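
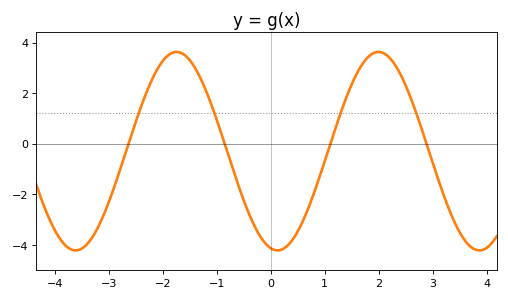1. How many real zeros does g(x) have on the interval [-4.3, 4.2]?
4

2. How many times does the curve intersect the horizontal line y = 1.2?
4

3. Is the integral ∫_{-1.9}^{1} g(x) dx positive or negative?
negative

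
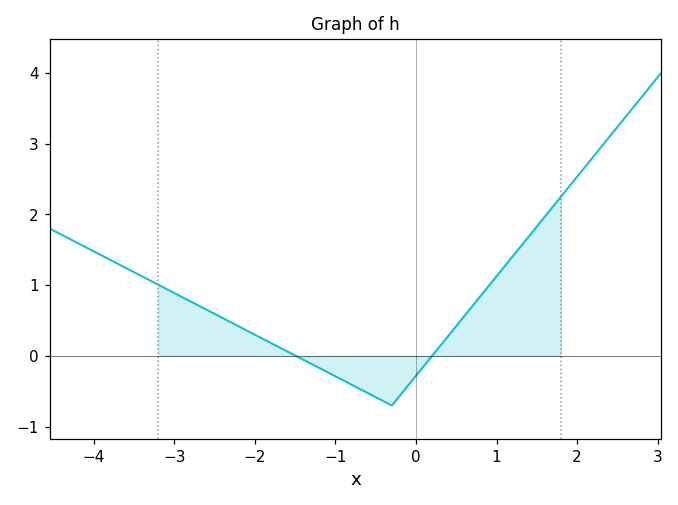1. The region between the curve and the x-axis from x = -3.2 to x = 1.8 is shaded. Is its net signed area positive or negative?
positive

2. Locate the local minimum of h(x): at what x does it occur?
-0.3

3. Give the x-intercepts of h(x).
-1.49, 0.198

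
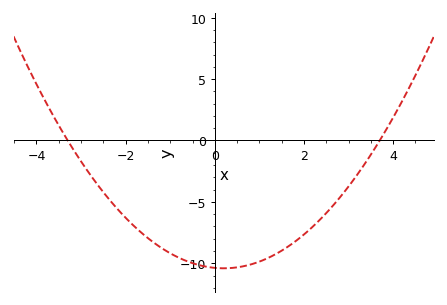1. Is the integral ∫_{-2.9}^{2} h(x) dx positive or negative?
negative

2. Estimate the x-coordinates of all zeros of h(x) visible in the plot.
-3.3, 3.7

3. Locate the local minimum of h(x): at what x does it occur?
0.2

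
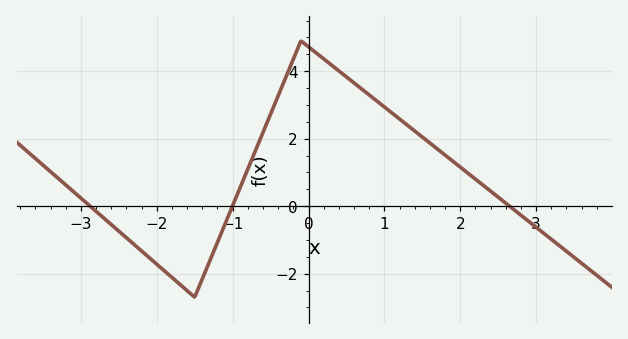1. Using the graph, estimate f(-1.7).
-2.4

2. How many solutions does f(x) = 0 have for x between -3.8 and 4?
3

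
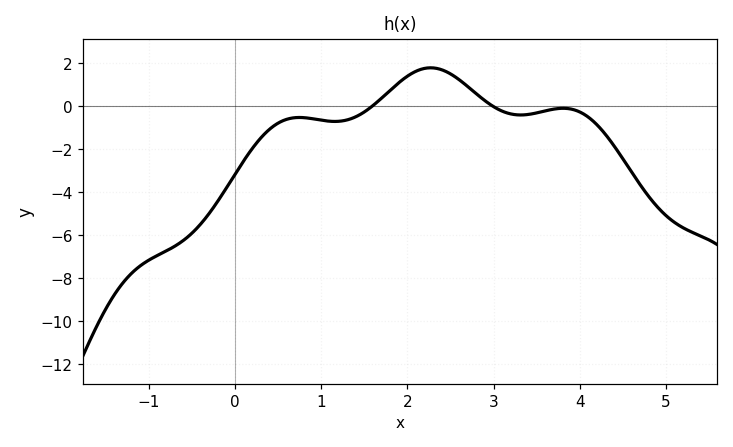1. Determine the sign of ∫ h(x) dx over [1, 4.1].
positive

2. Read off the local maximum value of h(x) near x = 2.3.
1.8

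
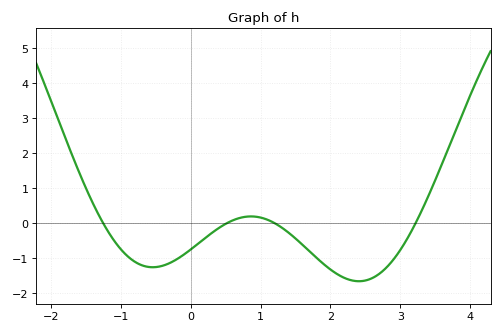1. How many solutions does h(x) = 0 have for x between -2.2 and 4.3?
4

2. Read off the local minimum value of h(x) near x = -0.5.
-1.3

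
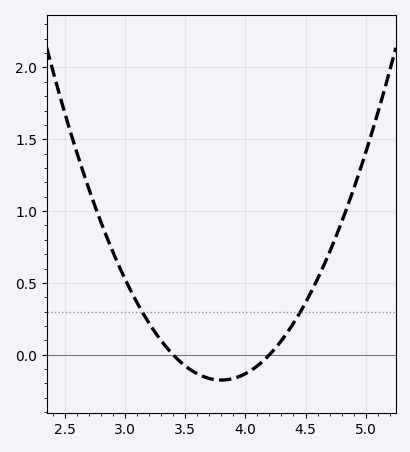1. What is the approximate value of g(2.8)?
0.924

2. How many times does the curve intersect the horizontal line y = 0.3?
2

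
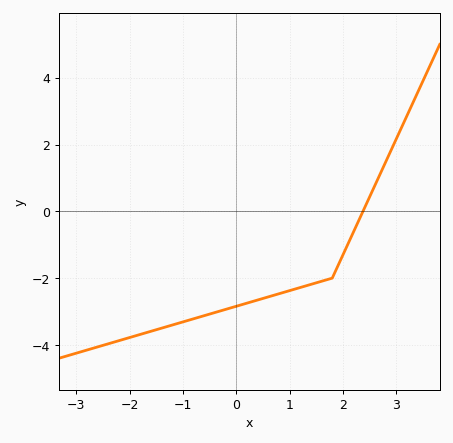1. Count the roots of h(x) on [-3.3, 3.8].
1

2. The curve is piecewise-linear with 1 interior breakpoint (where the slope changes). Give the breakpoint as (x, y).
(1.8, -2)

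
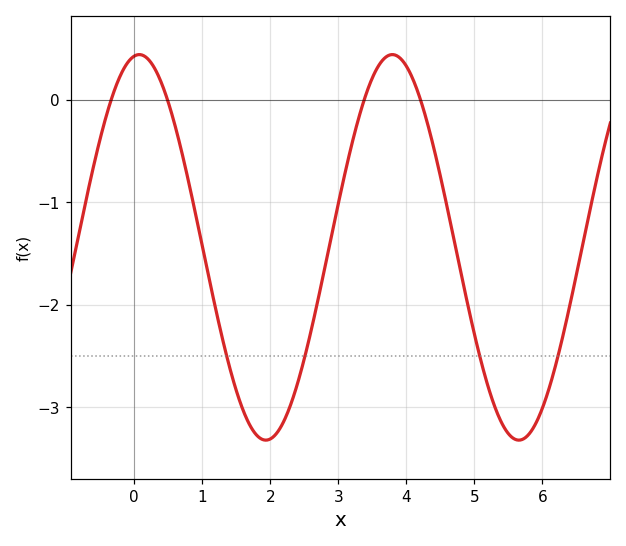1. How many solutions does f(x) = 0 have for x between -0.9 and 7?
4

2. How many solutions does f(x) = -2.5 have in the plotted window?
4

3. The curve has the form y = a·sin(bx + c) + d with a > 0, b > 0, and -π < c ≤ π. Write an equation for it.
y = 1.88sin(1.69x + 1.44) - 1.44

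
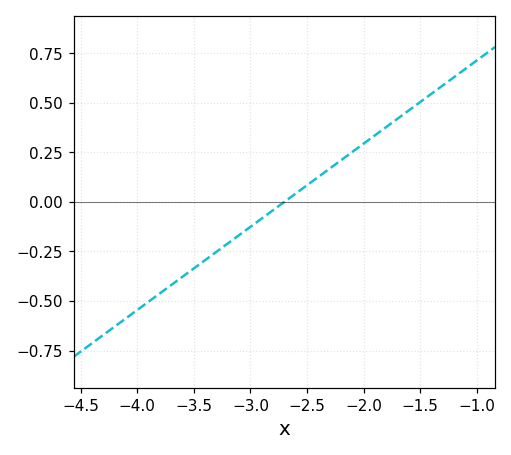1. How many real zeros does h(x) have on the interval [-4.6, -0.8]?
1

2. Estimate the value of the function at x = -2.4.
0.12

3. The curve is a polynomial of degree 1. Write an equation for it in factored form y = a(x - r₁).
y = 0.42(x + 2.7)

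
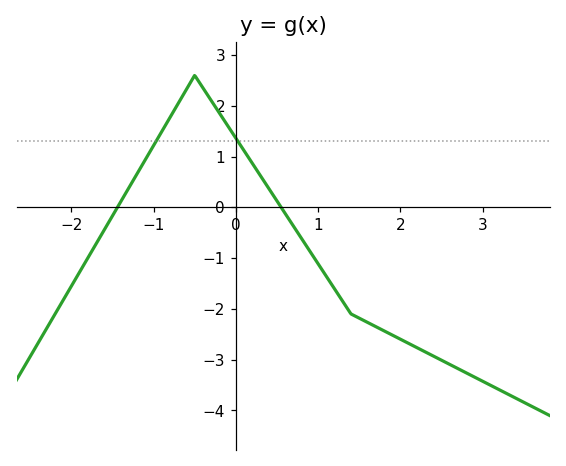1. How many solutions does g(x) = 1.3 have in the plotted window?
2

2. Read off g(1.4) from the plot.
-2.1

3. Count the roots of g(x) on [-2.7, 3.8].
2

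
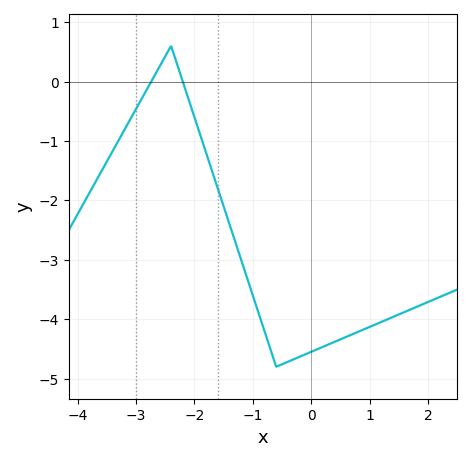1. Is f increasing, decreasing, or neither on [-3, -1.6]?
neither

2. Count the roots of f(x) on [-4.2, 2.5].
2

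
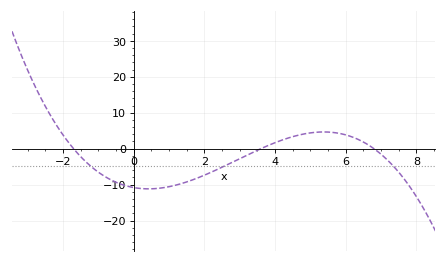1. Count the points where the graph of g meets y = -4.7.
3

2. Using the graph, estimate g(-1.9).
2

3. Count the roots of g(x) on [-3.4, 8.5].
3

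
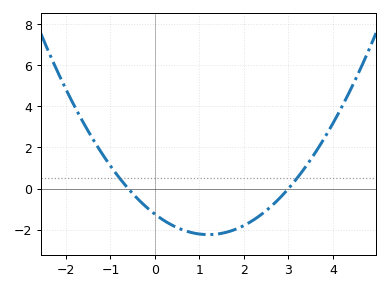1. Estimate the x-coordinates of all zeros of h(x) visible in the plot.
-0.6, 3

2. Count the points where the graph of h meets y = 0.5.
2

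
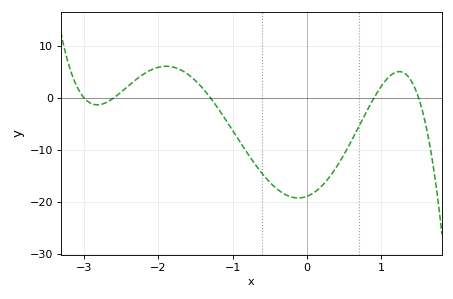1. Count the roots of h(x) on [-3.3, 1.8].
5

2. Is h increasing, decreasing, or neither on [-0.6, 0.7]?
neither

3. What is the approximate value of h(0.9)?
0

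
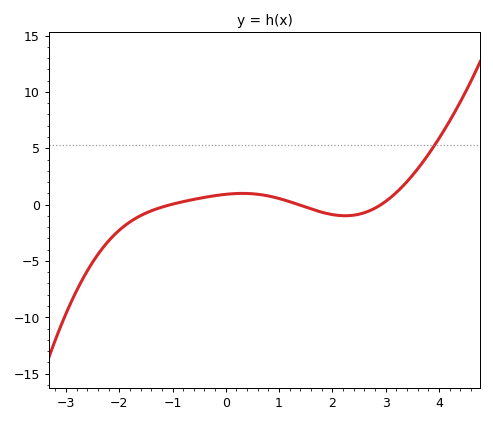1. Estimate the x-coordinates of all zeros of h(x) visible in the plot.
-1.03, 1.36, 2.91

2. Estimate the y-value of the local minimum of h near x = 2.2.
-0.99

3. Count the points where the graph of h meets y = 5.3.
1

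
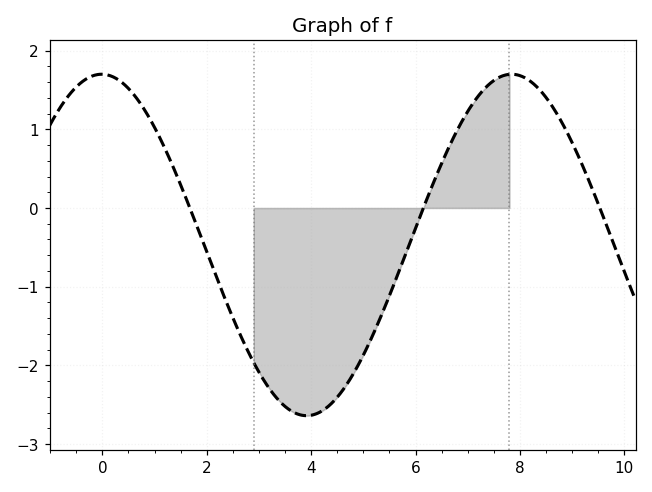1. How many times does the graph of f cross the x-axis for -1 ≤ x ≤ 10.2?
3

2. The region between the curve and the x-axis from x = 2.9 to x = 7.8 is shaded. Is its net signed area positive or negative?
negative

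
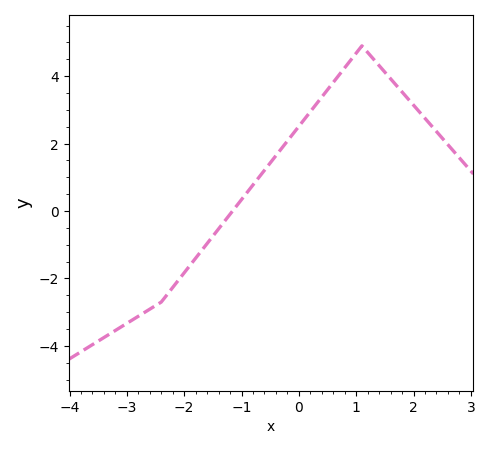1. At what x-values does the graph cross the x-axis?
-1.2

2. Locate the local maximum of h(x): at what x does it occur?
1.1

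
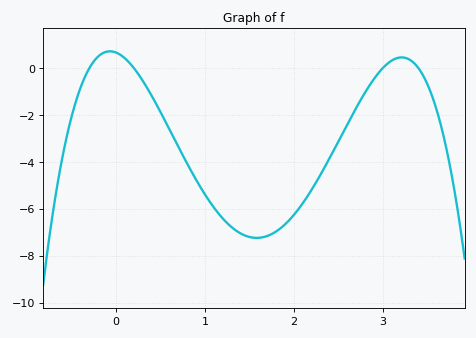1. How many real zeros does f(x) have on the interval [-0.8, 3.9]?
4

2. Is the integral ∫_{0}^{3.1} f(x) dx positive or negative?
negative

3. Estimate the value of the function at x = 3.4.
0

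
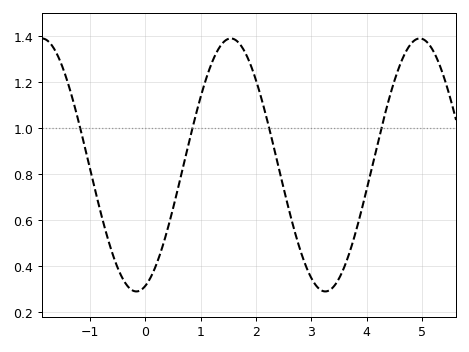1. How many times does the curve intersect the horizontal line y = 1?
4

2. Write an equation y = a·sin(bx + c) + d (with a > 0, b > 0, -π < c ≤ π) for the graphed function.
y = 0.55sin(1.8x - 1.3) + 0.84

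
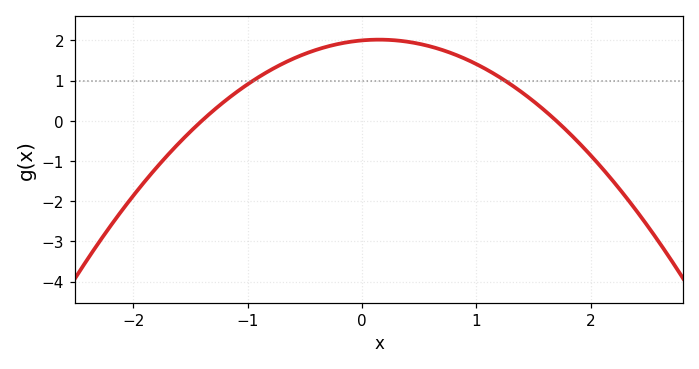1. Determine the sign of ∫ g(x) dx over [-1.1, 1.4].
positive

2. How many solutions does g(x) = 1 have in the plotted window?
2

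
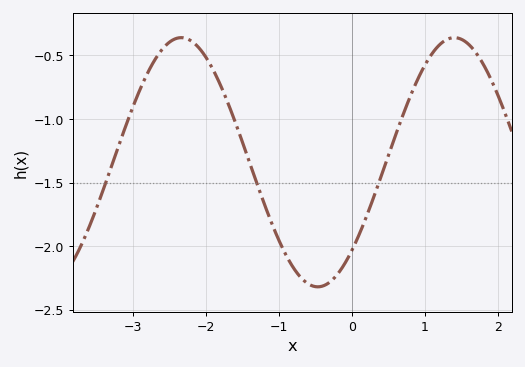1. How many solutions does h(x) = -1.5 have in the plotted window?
3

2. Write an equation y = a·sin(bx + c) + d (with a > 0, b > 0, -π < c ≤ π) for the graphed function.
y = 0.98sin(1.7x - 0.79) - 1.34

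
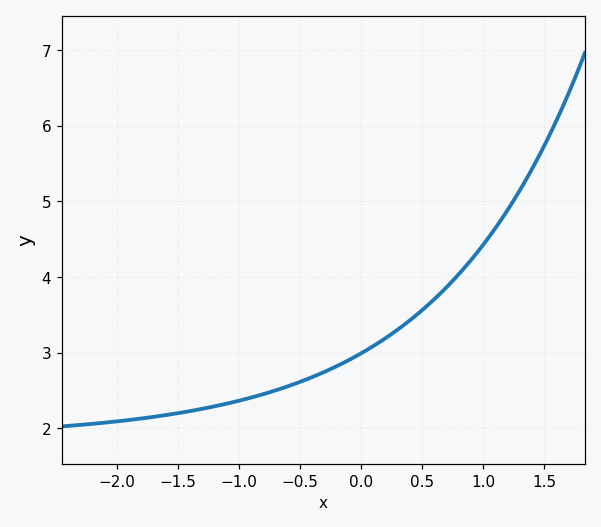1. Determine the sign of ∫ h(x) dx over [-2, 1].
positive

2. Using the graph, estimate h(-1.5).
2.2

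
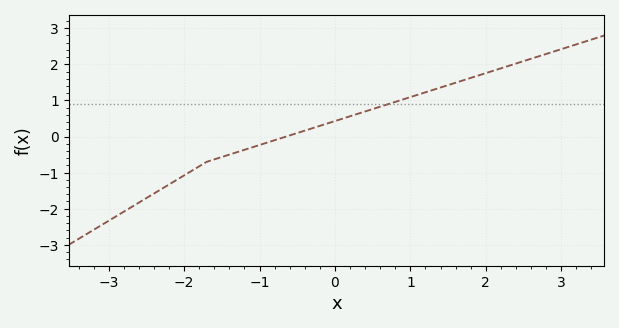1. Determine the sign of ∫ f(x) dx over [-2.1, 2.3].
positive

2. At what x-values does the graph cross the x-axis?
-0.645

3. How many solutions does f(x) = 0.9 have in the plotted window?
1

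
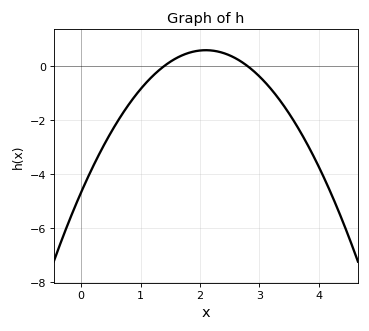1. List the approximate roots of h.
1.4, 2.8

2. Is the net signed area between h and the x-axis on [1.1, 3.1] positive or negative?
positive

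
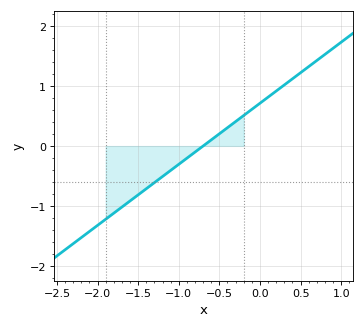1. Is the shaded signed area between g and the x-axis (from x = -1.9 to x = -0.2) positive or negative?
negative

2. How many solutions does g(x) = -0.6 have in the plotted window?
1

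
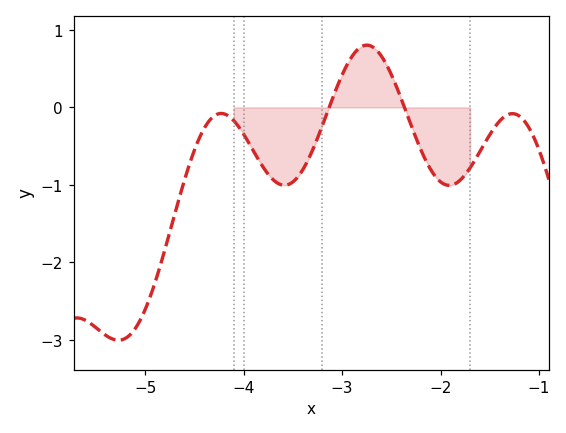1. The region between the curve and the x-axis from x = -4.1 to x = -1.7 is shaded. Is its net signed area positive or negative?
negative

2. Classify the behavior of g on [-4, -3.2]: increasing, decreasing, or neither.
neither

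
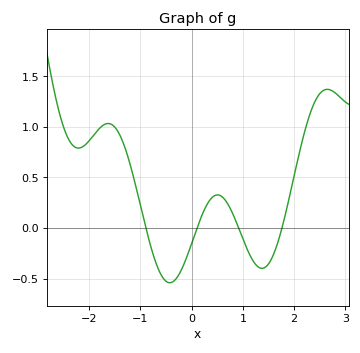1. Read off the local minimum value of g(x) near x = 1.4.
-0.398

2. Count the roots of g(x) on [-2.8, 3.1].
4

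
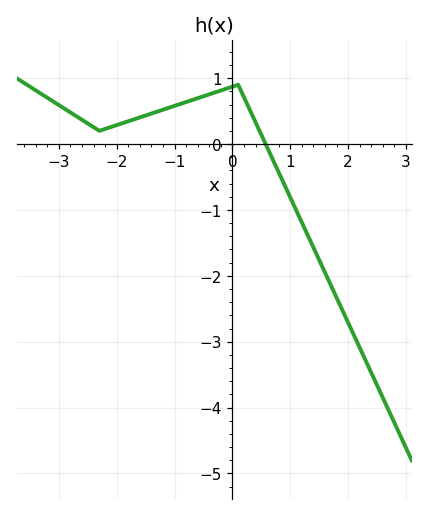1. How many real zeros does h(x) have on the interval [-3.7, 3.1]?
1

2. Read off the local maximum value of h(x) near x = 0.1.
0.9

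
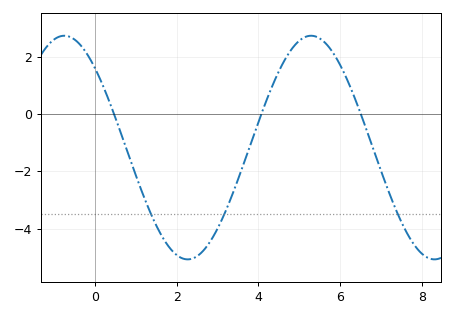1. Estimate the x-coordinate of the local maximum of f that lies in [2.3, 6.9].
5.2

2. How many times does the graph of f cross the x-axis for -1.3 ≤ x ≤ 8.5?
3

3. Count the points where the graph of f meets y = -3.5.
3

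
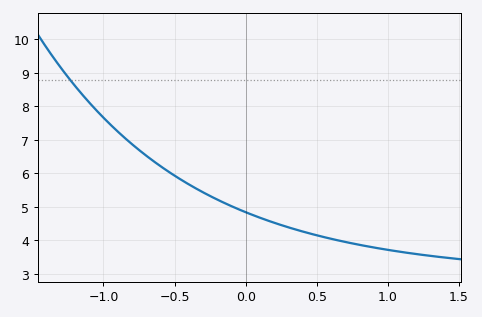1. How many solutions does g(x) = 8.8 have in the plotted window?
1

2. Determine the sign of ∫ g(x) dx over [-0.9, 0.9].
positive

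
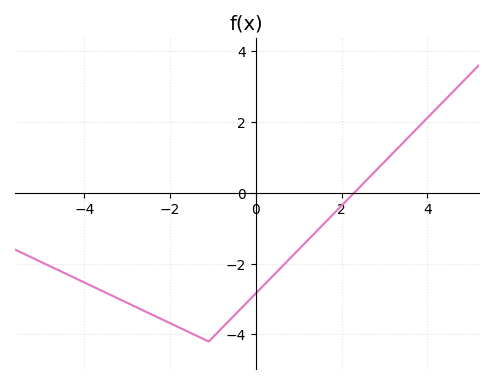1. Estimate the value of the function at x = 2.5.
0.264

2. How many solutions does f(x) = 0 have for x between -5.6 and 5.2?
1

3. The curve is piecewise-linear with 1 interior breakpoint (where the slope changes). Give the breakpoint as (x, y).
(-1.1, -4.2)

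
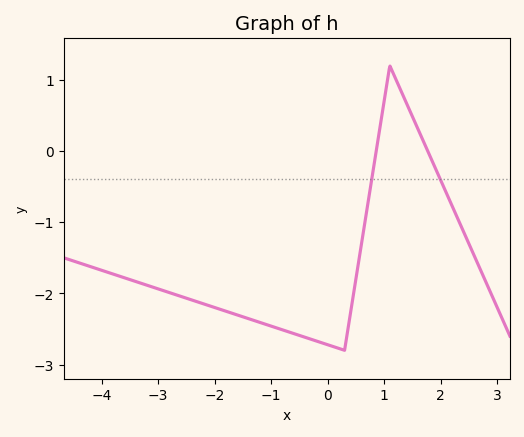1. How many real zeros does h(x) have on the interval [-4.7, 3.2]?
2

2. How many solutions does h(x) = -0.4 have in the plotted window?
2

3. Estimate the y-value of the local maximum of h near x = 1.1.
1.2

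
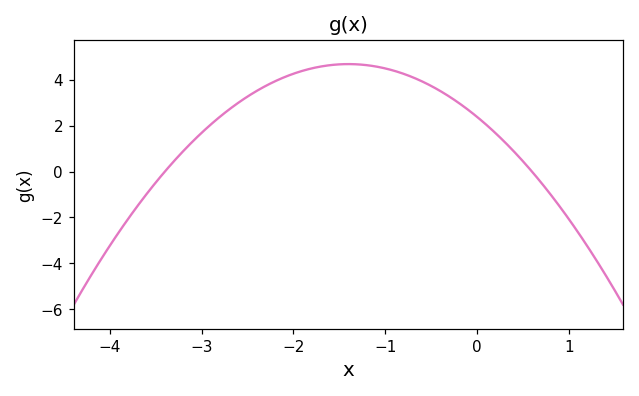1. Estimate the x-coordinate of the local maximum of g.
-1.4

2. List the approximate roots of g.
-3.4, 0.6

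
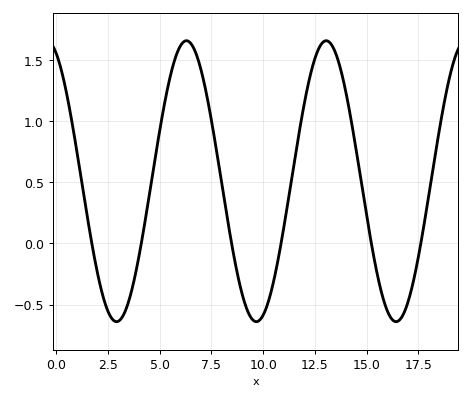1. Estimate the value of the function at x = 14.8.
0.45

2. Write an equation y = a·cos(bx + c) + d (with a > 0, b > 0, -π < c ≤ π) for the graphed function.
y = 1.15cos(0.93x + 0.43) + 0.51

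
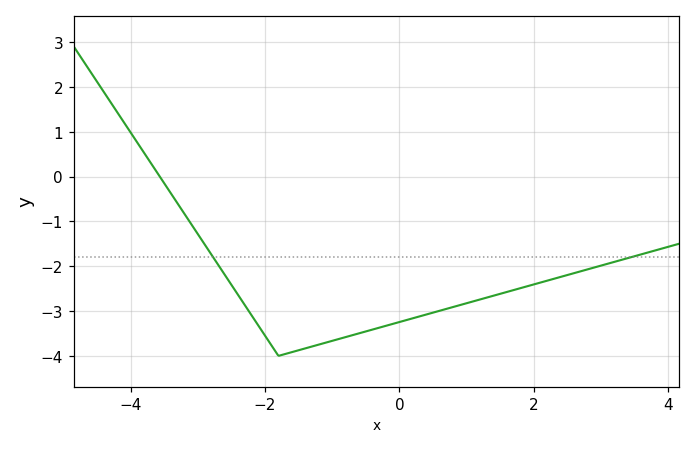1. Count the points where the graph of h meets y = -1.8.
2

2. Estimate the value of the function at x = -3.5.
-0.148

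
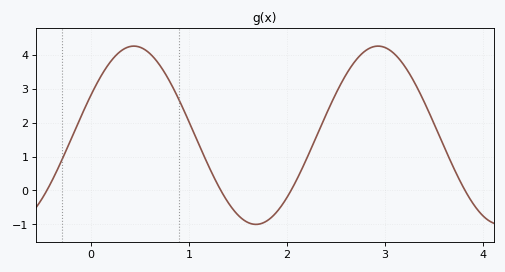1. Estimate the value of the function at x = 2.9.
4.25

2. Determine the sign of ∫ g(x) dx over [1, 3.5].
positive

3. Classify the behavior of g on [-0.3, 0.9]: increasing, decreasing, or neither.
neither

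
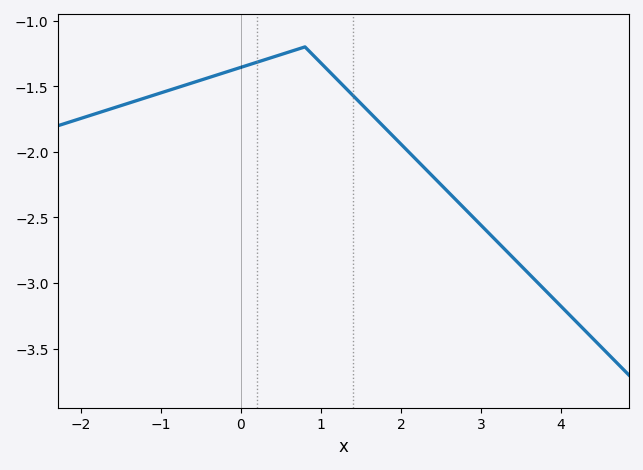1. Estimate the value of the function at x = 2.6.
-2.3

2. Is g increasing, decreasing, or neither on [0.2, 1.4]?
neither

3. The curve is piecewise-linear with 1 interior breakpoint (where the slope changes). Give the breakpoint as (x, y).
(0.8, -1.2)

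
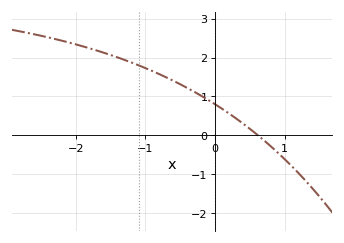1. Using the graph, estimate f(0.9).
-0.445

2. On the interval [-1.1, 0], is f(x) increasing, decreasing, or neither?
decreasing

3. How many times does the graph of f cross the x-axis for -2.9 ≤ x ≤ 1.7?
1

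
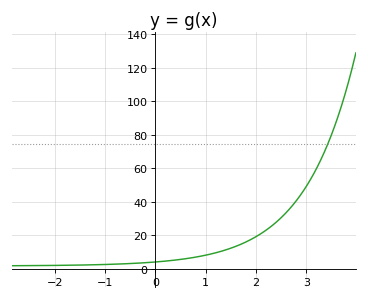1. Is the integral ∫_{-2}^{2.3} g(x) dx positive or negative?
positive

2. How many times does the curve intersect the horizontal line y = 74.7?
1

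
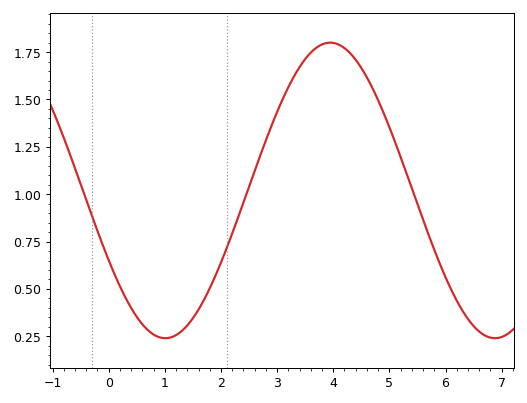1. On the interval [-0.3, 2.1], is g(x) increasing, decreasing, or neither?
neither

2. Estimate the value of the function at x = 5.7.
0.784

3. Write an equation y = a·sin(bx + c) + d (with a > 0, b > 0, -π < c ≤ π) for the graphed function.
y = 0.78sin(1.07x - 2.65) + 1.02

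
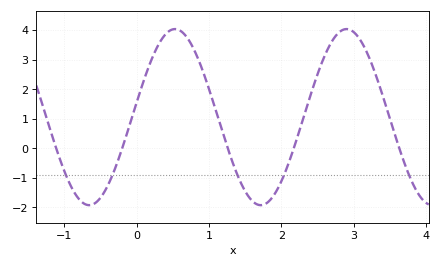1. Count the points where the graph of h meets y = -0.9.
5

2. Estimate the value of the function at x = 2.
-1.11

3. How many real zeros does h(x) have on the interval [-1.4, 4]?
5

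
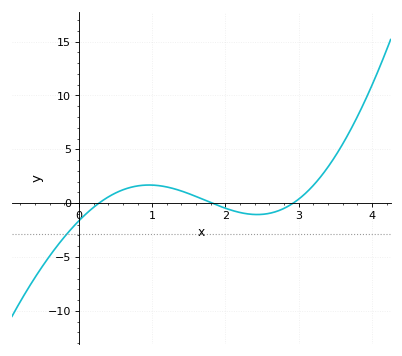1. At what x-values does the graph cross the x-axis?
0.273, 1.82, 2.92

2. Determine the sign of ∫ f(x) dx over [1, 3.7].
positive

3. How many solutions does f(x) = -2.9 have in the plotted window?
1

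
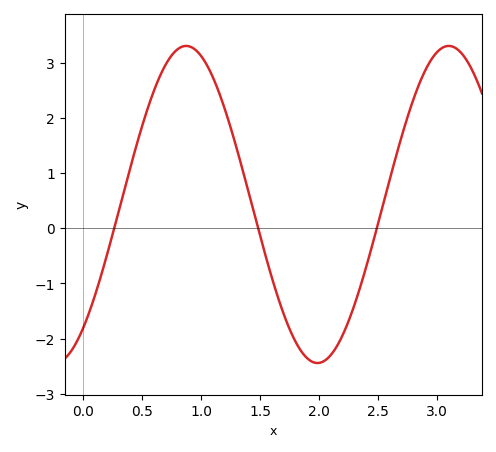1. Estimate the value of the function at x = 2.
-2.4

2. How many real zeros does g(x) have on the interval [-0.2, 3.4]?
3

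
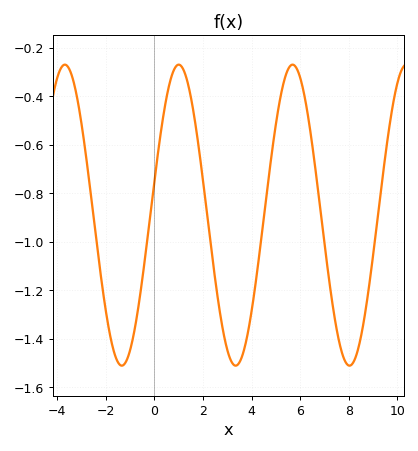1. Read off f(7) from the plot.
-1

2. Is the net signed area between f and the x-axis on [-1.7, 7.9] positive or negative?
negative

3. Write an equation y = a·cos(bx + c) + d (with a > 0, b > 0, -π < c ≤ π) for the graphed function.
y = 0.62cos(1.34x - 1.34) - 0.89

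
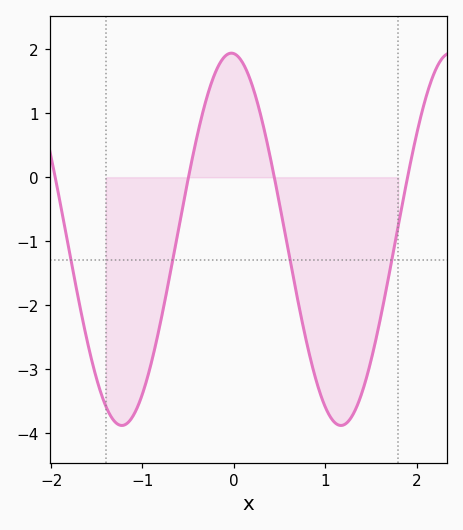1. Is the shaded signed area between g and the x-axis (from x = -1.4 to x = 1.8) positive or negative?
negative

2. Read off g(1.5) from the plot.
-2.9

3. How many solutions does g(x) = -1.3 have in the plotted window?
4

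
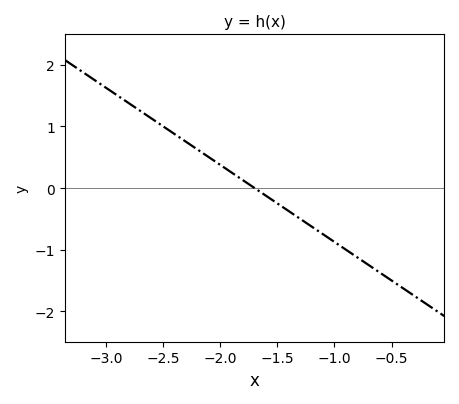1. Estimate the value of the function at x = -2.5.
1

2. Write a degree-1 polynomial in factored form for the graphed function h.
y = -1.25(x + 1.7)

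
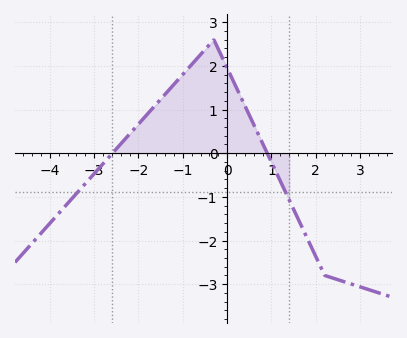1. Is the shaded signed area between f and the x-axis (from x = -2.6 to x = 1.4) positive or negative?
positive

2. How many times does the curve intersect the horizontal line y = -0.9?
2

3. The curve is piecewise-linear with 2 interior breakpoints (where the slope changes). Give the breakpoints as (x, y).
(-0.3, 2.6); (2.2, -2.8)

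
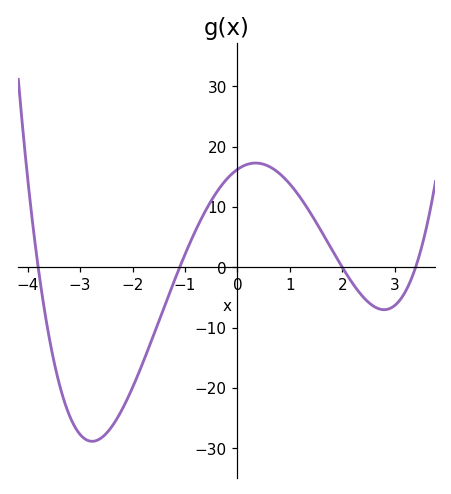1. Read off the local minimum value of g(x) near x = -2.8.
-28.9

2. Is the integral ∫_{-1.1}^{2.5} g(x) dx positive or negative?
positive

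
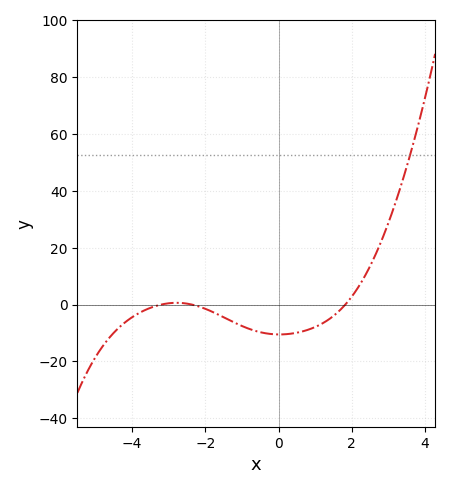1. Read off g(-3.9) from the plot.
-4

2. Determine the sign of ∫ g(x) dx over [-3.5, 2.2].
negative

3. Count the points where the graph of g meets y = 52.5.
1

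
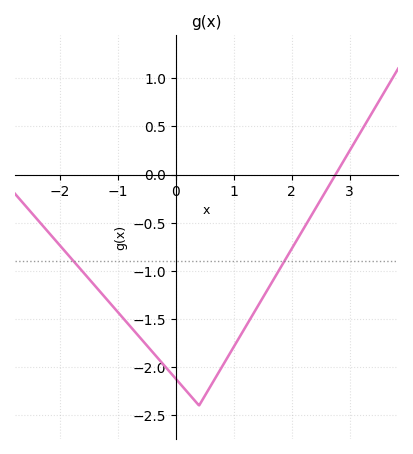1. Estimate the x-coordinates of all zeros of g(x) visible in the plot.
2.76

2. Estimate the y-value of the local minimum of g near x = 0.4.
-2.4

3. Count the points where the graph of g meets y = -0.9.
2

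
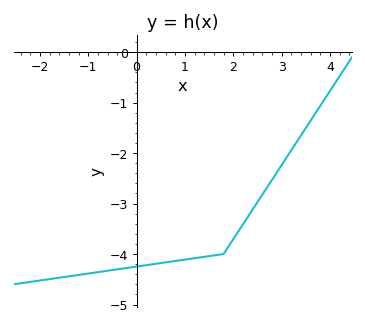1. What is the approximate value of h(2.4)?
-3.1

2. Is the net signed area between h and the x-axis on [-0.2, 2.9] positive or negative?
negative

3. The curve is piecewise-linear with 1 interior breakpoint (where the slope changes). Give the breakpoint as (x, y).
(1.8, -4)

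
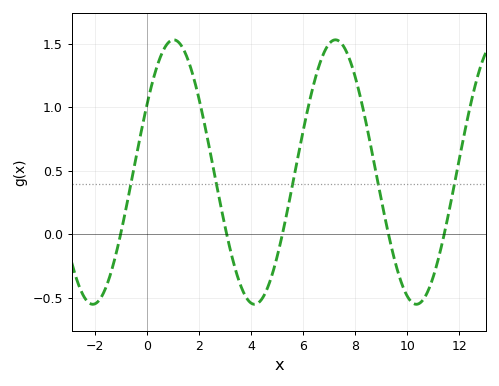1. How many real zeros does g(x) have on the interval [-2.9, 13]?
5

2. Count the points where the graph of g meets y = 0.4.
5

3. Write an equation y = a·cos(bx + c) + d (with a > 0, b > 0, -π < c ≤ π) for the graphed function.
y = 1.04cos(1.01x - 1.02) + 0.49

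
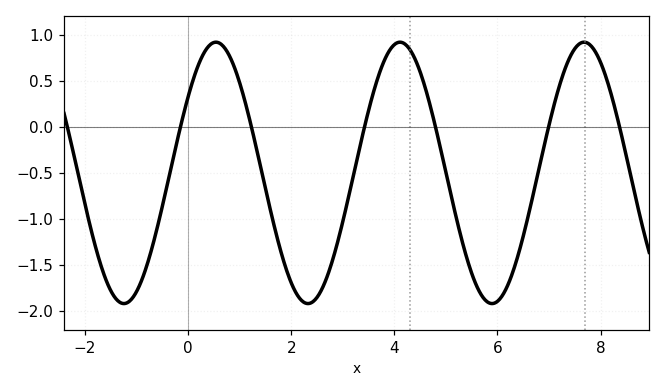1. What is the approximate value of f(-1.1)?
-1.85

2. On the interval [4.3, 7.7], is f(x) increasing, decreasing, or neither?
neither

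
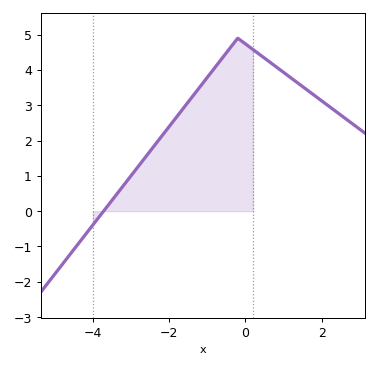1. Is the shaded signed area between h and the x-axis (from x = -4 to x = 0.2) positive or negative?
positive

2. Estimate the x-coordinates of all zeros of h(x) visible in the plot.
-3.8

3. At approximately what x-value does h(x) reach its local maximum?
-0.2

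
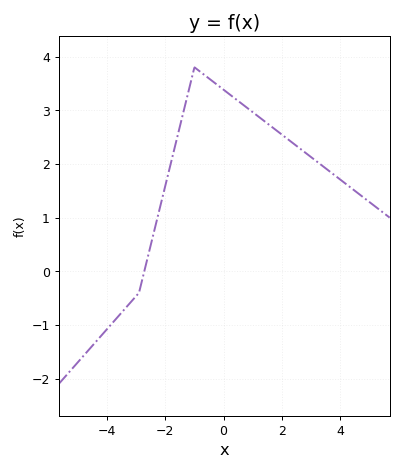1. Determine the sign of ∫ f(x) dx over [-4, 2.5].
positive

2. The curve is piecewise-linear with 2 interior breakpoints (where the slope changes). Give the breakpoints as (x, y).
(-2.9, -0.4); (-1, 3.8)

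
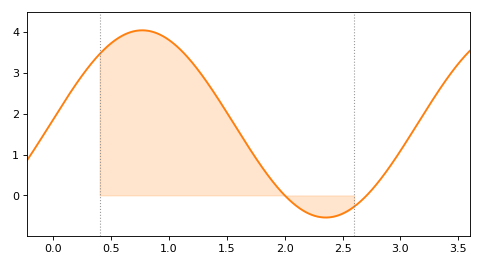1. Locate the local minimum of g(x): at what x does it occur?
2.36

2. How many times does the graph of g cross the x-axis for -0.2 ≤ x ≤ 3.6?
2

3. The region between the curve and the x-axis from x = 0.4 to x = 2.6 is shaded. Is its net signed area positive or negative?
positive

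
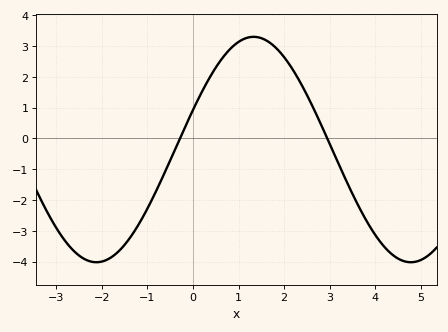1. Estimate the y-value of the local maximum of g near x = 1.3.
3.3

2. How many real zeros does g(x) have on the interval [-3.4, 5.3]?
2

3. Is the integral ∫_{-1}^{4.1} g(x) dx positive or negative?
positive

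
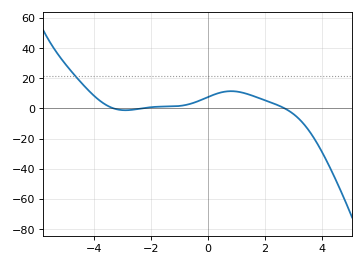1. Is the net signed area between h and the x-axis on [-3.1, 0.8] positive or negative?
positive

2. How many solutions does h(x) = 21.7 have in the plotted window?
1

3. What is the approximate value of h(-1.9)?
1.02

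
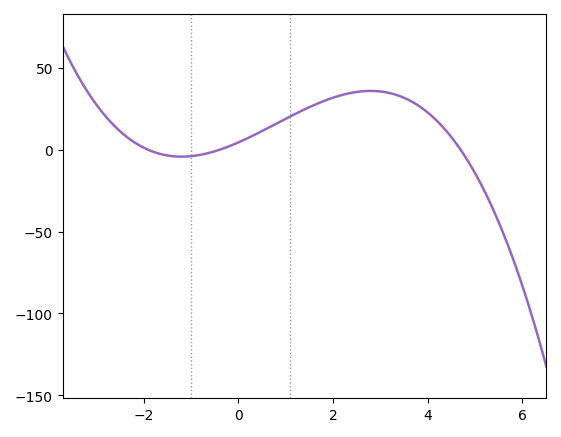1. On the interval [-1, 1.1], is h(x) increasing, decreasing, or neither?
increasing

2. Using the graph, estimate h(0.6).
15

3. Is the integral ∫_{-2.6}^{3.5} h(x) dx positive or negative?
positive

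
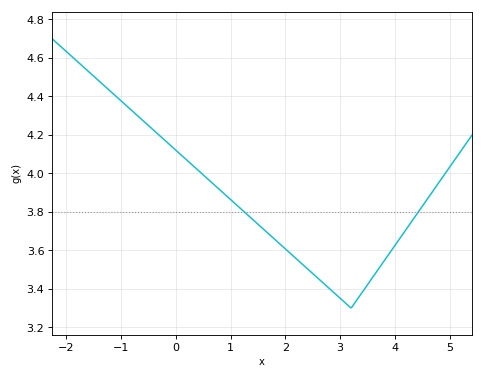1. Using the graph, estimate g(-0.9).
4.36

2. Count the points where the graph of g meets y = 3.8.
2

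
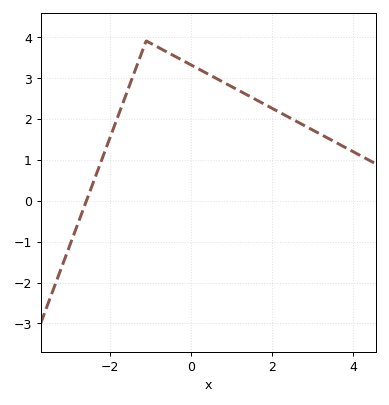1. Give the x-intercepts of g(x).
-2.6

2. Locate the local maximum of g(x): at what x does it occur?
-1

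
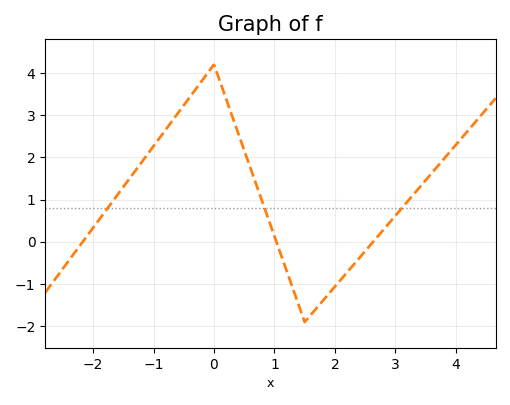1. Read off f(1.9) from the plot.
-1.23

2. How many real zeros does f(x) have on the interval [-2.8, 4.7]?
3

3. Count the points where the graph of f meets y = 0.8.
3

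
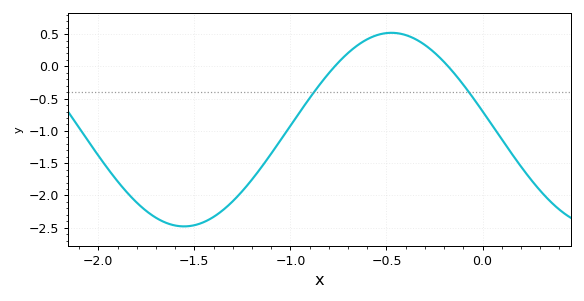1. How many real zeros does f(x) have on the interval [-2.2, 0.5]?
2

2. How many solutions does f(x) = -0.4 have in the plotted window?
2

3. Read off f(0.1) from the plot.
-1.15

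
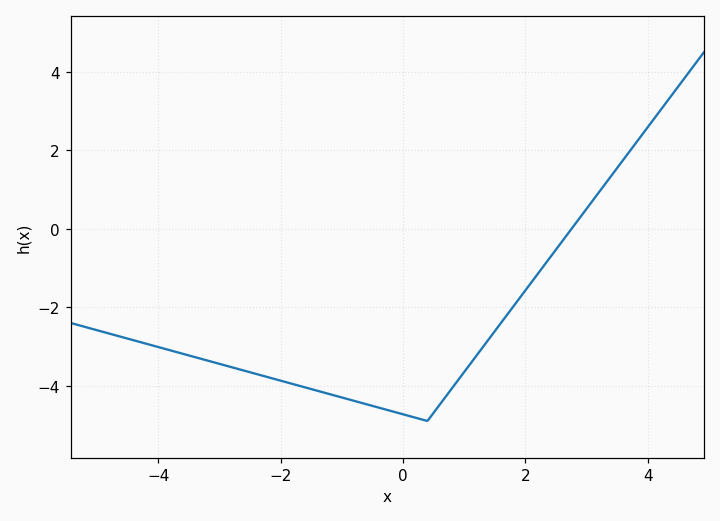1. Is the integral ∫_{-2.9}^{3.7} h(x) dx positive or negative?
negative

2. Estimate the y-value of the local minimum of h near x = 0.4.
-4.9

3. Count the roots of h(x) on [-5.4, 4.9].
1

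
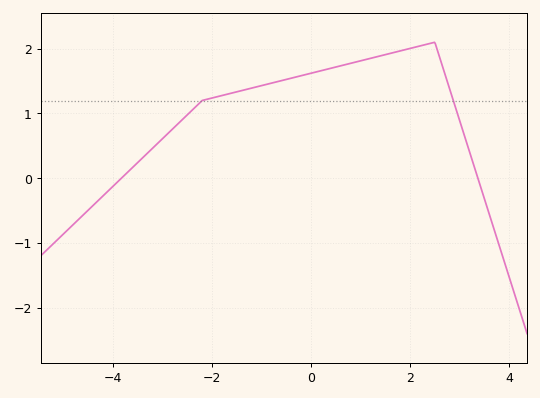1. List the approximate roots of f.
-3.83, 3.37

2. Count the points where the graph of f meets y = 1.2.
2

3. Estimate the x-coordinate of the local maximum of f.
2.5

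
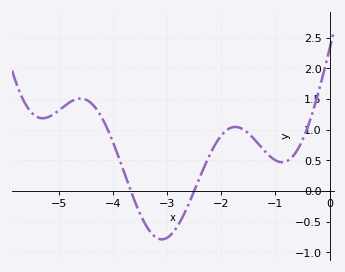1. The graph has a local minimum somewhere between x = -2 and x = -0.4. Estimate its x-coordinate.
-0.9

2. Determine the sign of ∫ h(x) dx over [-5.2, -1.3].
positive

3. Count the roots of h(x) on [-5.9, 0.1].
2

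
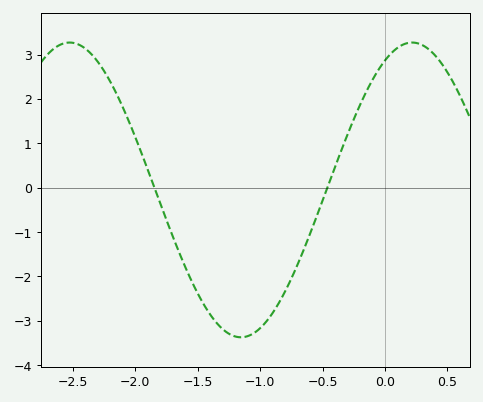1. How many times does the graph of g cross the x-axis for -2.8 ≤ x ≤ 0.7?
2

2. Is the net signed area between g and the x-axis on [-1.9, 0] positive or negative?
negative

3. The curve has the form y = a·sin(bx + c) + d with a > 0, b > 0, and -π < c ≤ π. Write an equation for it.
y = 3.32sin(2.29x + 1.07) - 0.05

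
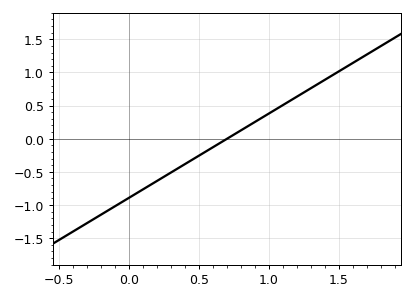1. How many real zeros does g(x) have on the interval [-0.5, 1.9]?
1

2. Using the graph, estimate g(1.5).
1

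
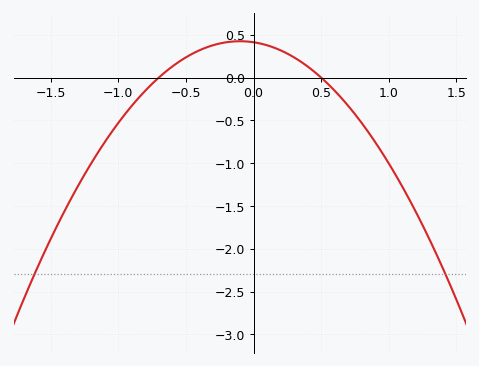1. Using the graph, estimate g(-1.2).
-1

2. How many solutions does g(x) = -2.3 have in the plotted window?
2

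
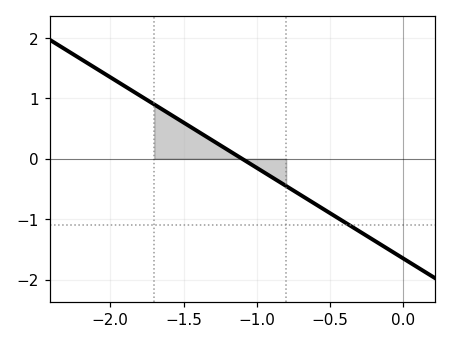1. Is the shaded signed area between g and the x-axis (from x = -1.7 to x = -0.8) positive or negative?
positive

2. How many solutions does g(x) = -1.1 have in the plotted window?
1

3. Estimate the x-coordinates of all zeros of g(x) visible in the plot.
-1.1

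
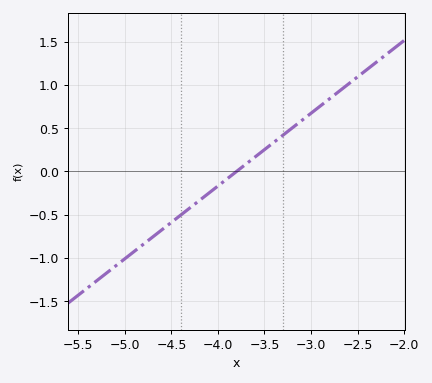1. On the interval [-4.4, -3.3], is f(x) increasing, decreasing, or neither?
increasing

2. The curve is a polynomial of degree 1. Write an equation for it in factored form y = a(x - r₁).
y = 0.84(x + 3.8)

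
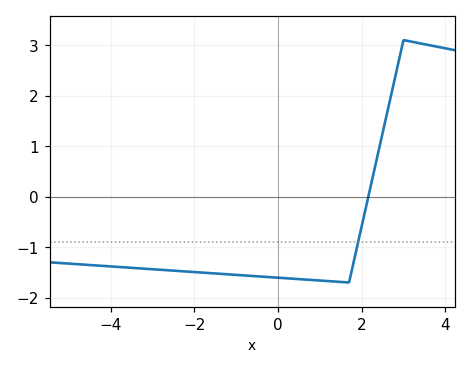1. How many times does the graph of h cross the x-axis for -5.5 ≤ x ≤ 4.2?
1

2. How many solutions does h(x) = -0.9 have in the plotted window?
1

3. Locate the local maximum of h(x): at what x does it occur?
3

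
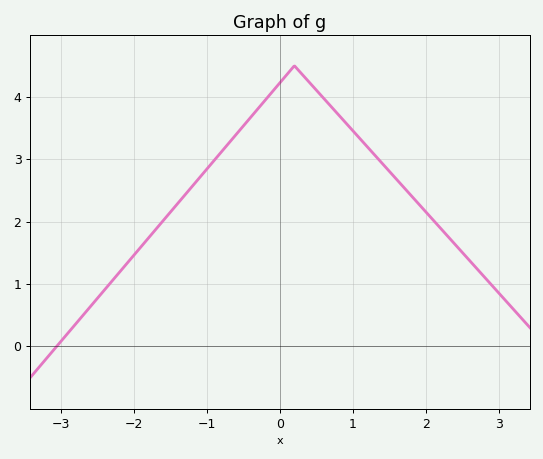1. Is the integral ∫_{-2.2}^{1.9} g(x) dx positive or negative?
positive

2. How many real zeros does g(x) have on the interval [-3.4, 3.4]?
1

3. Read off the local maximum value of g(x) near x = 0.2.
4.5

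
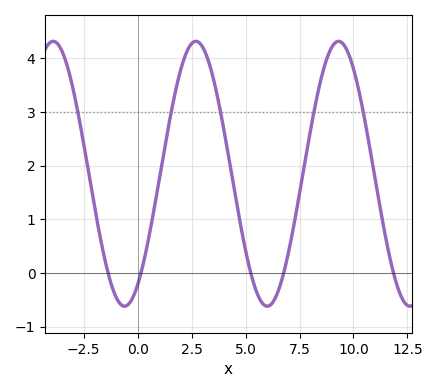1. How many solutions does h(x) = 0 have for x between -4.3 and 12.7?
5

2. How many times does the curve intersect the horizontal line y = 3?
5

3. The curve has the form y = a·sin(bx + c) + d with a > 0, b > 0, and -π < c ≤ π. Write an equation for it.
y = 2.47sin(0.95x - 0.99) + 1.85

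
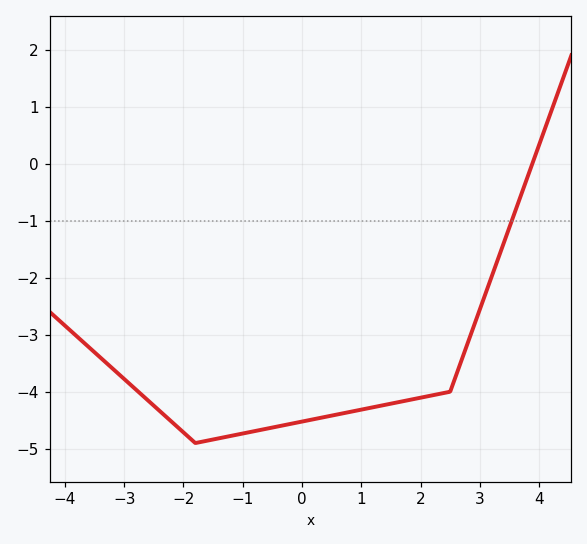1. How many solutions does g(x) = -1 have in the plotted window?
1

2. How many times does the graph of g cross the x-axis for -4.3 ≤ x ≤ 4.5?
1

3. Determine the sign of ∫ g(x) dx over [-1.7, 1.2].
negative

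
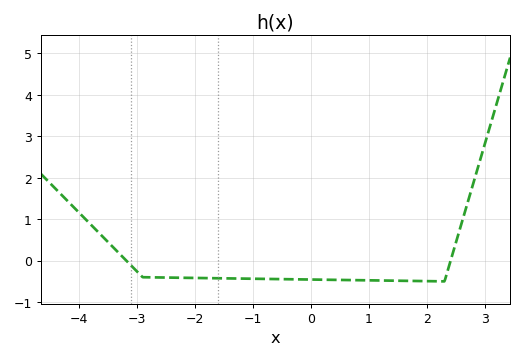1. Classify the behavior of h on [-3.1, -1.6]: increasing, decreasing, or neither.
decreasing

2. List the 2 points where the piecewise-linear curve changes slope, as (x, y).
(-2.9, -0.4); (2.3, -0.5)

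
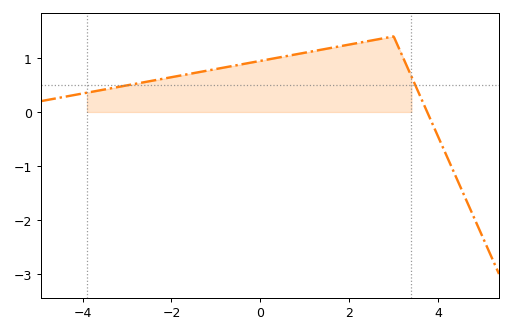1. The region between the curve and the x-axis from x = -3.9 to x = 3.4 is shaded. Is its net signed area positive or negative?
positive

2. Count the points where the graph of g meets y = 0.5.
2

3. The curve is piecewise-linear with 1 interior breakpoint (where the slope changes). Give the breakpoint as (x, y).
(3, 1.4)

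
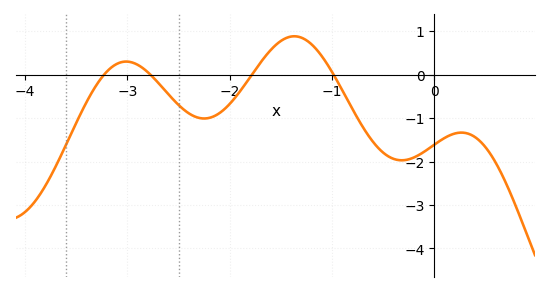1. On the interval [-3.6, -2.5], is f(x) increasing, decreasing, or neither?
neither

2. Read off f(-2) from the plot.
-0.7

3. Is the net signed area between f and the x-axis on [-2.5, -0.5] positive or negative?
negative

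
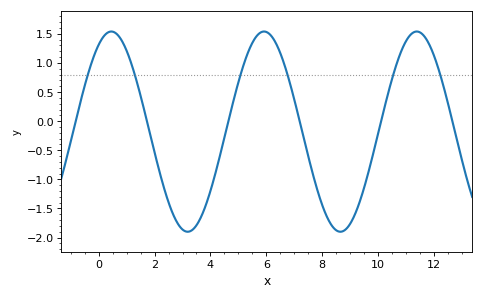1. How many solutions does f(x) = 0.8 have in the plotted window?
6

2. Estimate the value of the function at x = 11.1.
1.45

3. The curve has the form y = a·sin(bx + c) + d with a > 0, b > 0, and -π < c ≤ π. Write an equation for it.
y = 1.72sin(1.1x + 1) - 0.18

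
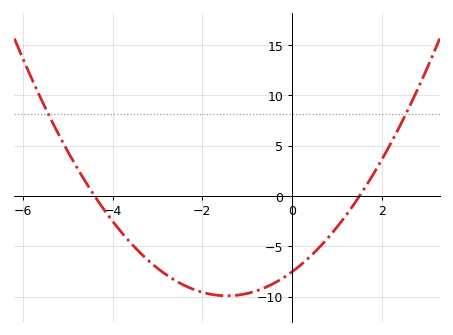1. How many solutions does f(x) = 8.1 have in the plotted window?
2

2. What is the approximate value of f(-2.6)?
-8.5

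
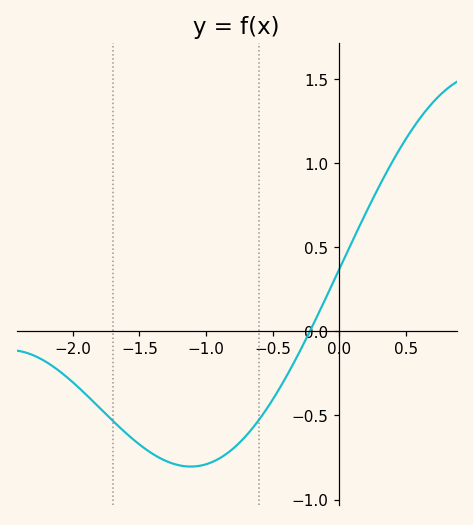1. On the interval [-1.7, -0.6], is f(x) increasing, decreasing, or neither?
neither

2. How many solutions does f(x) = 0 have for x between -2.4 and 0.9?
1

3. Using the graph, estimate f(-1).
-0.791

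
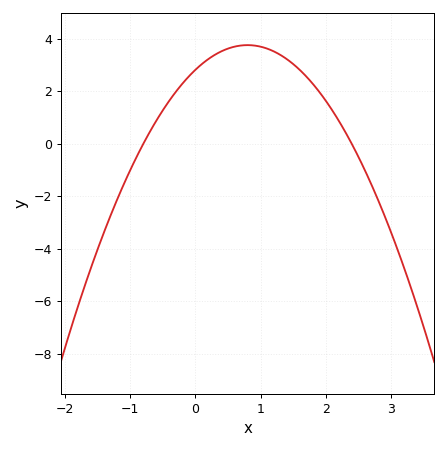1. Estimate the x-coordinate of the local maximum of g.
0.8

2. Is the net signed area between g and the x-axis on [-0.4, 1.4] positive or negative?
positive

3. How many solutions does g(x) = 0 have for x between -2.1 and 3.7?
2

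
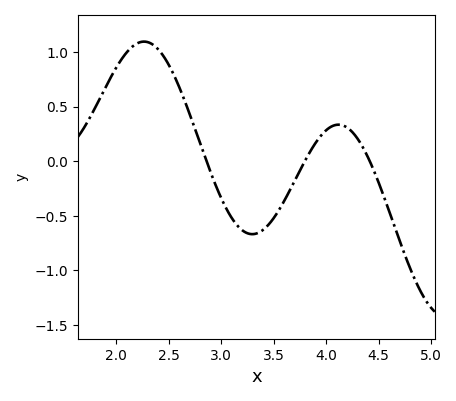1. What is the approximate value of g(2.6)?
0.7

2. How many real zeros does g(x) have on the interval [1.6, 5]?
3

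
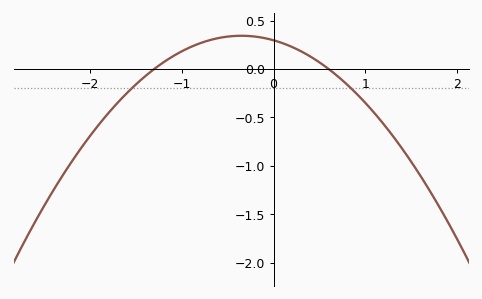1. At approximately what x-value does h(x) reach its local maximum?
-0.35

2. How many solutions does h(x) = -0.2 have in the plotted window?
2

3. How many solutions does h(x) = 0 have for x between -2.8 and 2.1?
2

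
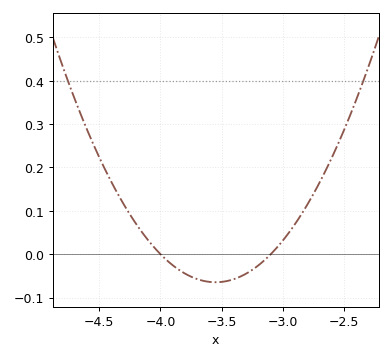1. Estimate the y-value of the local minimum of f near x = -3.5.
-0.06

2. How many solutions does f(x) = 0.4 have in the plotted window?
2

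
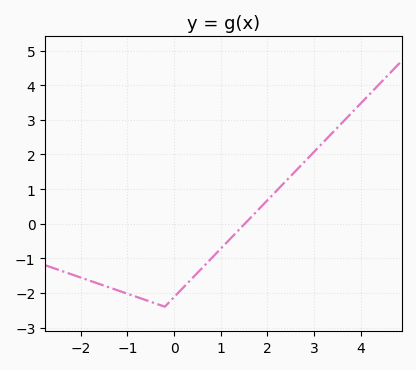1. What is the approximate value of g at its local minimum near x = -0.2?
-2.4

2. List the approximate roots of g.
1.52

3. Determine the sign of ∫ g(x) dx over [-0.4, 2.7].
negative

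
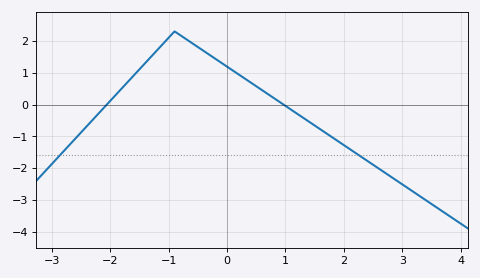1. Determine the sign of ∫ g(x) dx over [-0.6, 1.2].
positive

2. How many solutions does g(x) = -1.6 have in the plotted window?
2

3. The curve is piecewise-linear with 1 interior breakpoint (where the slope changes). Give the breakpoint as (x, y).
(-0.9, 2.3)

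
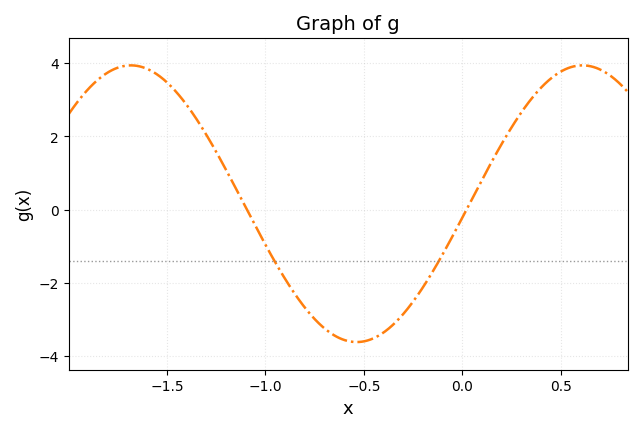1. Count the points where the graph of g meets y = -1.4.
2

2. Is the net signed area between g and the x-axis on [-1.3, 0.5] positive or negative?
negative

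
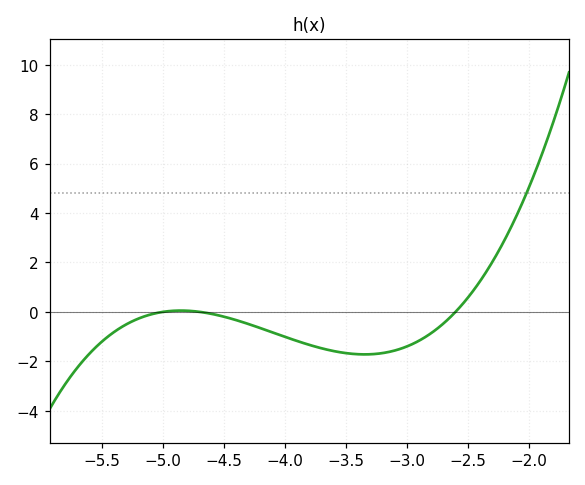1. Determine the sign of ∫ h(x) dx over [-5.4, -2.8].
negative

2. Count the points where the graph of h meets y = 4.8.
1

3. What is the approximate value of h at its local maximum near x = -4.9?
0.052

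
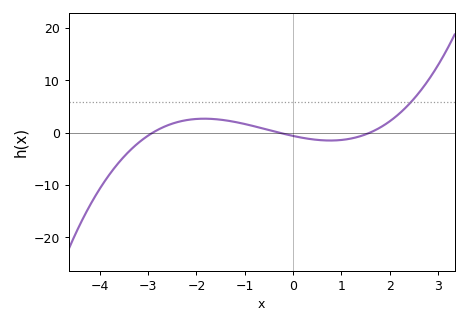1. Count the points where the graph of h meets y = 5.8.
1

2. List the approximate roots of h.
-2.8, -0.4, 1.6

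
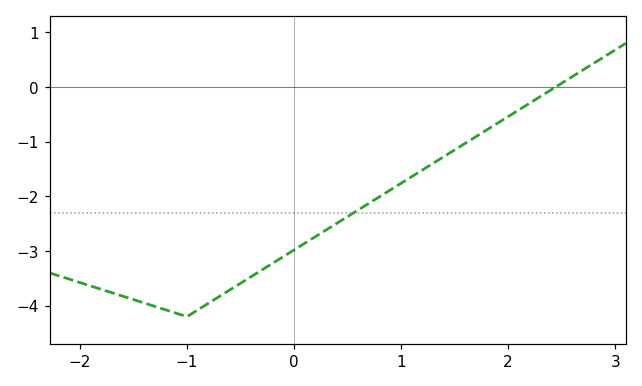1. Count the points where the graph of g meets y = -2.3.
1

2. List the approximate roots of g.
2.4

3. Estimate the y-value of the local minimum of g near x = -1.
-4.2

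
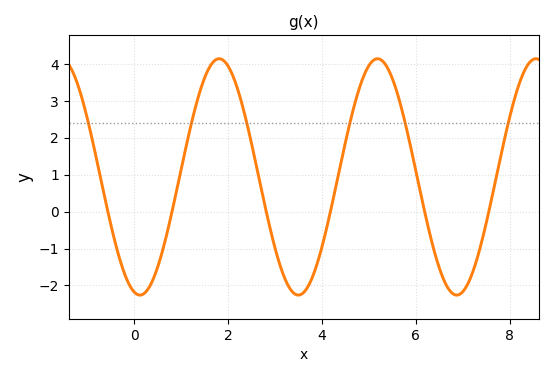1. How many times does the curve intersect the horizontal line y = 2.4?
6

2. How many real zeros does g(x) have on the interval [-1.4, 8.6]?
6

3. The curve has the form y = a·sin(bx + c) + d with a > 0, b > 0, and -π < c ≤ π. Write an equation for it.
y = 3.2sin(1.9x - 1.8) + 0.94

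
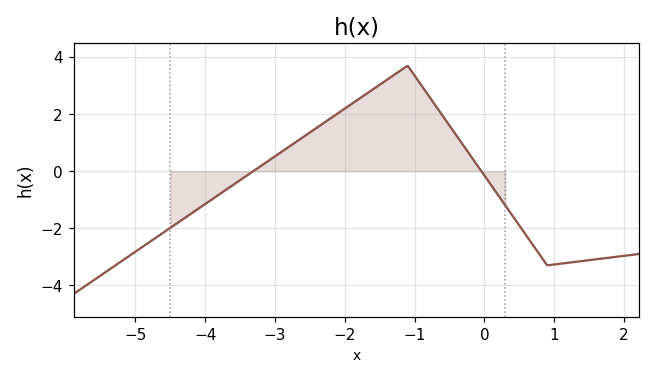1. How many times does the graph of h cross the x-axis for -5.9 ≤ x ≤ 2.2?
2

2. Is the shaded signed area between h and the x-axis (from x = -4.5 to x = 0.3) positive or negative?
positive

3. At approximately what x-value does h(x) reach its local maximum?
-1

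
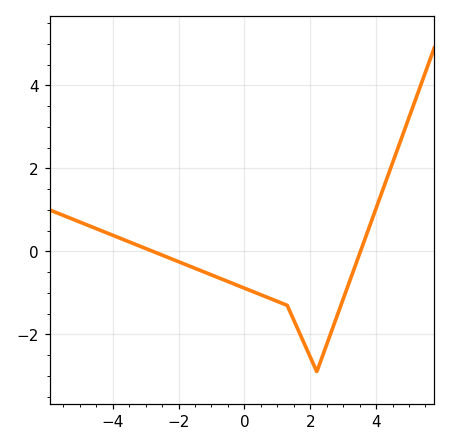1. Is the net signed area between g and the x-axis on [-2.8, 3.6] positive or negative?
negative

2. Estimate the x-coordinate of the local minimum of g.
2.2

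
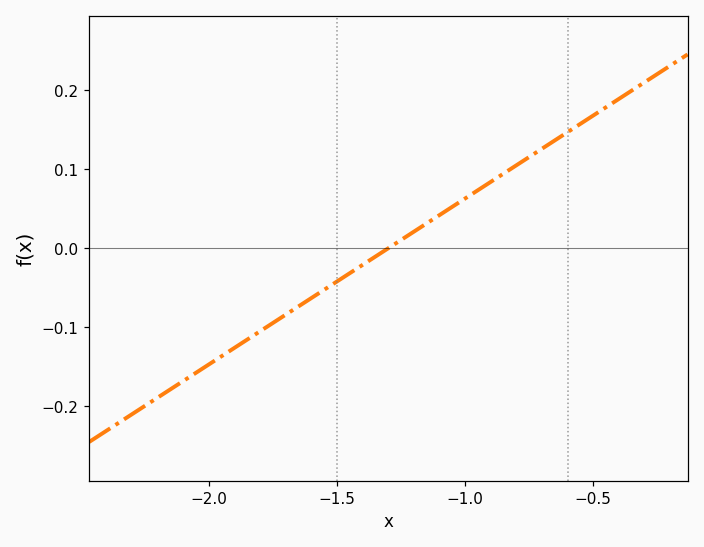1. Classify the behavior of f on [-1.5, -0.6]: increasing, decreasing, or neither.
increasing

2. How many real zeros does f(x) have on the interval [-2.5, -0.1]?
1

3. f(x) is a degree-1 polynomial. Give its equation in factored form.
y = 0.21(x + 1.3)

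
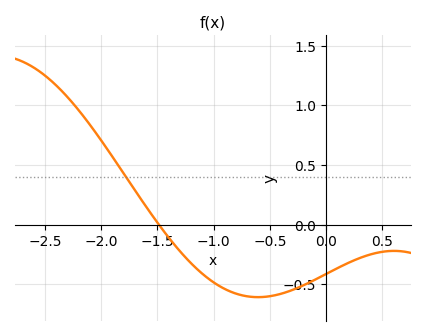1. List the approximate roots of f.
-1.49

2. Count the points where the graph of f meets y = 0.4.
1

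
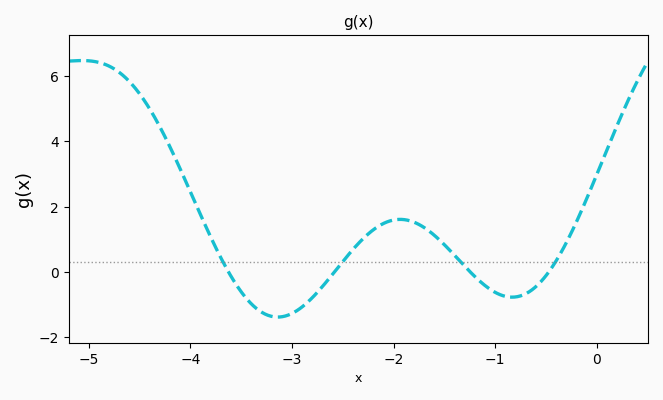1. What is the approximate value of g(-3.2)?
-1.37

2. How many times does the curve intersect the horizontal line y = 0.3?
4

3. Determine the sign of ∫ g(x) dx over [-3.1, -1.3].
positive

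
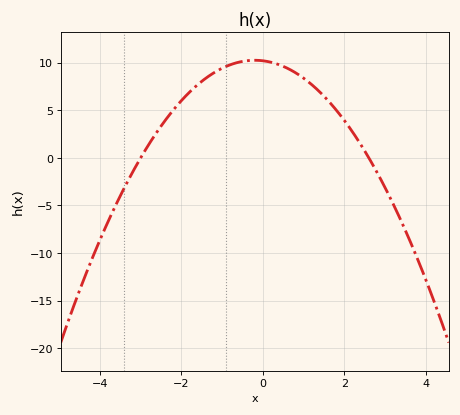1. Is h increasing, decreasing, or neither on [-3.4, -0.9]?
increasing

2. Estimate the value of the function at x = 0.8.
9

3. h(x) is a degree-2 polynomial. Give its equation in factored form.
y = -1.31(x + 3)(x - 2.6)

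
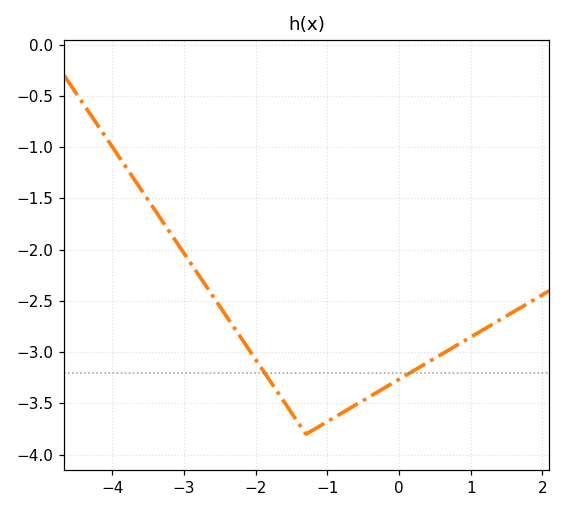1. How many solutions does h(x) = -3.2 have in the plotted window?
2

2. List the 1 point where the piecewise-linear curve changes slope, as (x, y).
(-1.3, -3.8)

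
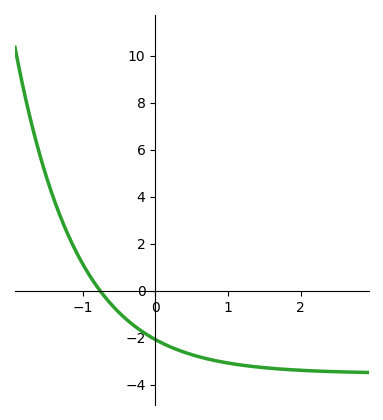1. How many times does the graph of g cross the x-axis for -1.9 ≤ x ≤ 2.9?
1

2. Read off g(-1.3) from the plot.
3.11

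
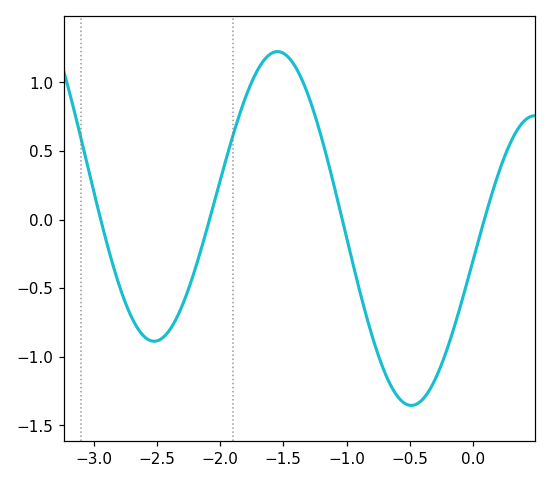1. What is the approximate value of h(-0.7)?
-1.1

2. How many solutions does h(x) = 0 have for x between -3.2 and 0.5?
4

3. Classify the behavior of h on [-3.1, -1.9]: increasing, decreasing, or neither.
neither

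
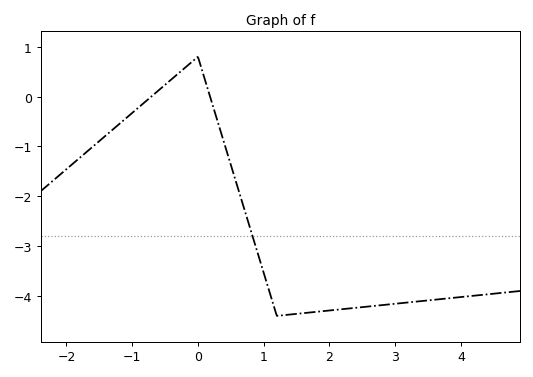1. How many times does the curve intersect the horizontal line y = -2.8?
1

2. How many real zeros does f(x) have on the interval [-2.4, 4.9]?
2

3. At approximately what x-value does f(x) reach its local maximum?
0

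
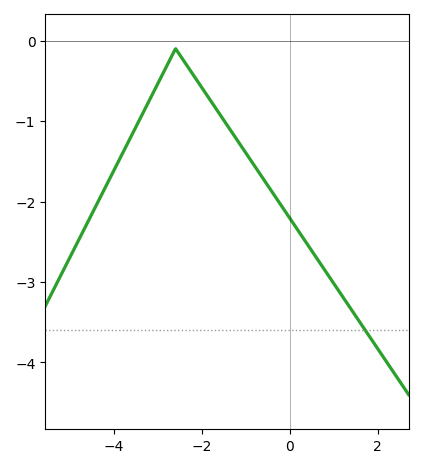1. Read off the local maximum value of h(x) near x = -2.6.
-0.1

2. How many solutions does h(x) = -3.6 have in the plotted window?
1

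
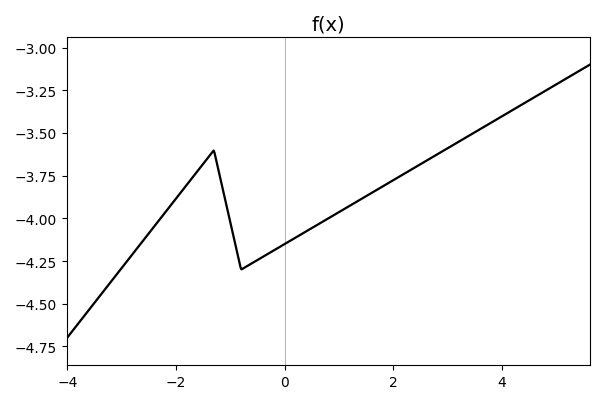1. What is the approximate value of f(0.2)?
-4.12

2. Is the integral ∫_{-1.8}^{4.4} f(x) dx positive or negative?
negative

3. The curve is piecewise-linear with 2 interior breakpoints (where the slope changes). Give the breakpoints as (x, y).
(-1.3, -3.6); (-0.8, -4.3)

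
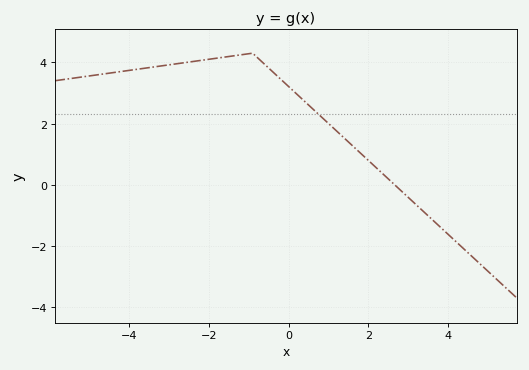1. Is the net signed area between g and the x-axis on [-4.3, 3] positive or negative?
positive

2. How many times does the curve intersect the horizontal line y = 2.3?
1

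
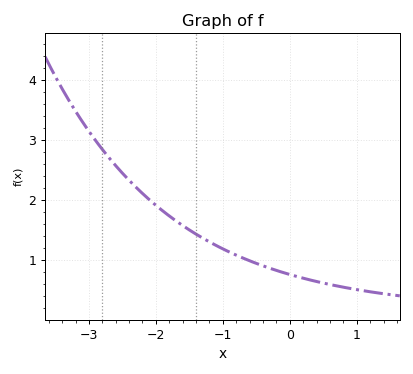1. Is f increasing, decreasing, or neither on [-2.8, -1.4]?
decreasing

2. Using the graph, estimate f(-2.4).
2.3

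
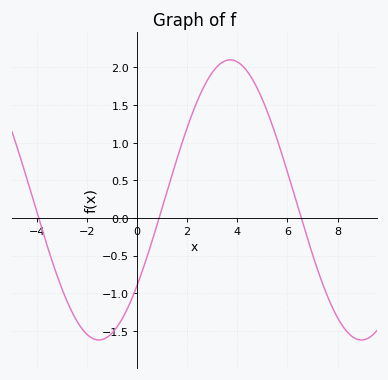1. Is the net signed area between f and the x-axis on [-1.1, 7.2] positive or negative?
positive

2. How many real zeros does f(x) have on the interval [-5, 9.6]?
3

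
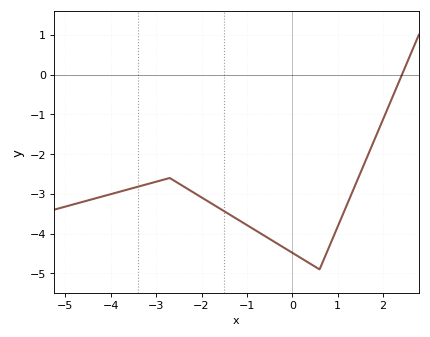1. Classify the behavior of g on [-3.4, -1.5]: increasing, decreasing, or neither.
neither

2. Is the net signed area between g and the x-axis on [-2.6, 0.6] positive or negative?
negative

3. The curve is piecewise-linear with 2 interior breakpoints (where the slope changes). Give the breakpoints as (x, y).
(-2.7, -2.6); (0.6, -4.9)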